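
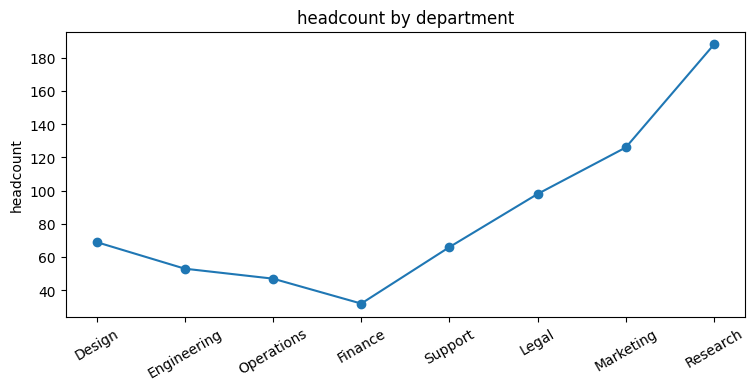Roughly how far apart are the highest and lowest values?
≈ 140

Max Research ≈ 180, min Finance ≈ 40; range ≈ 140.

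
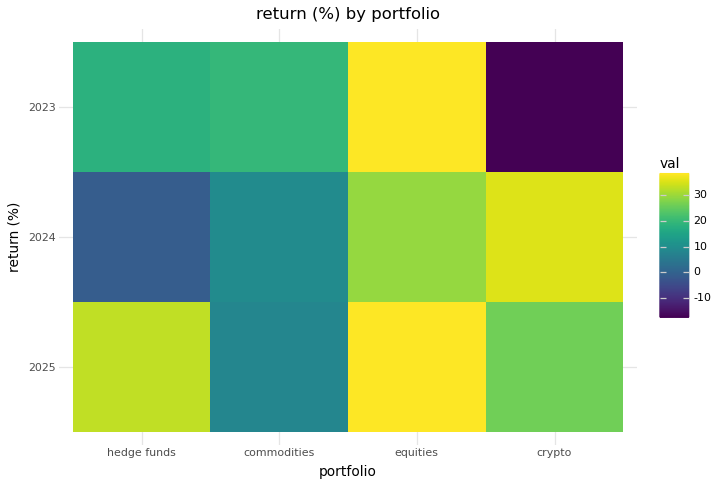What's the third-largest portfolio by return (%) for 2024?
Top 4 for 2024: crypto ≈ 35, equities ≈ 30, commodities ≈ 10, hedge funds ≈ 0.

commodities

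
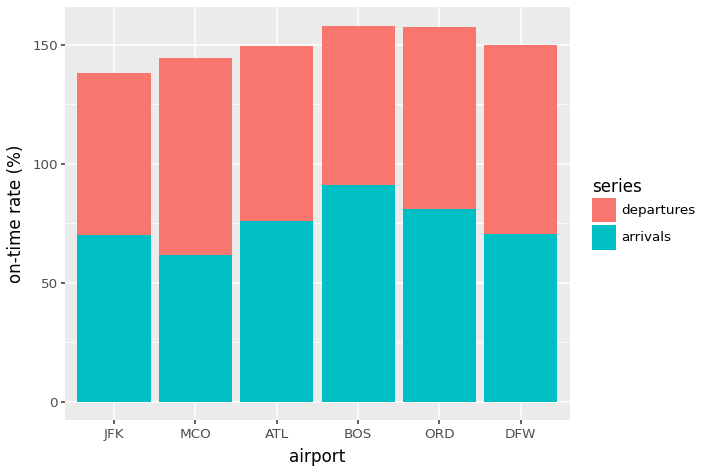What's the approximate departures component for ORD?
departures top ≈ 160, bottom ≈ 80; segment ≈ 80.

≈ 80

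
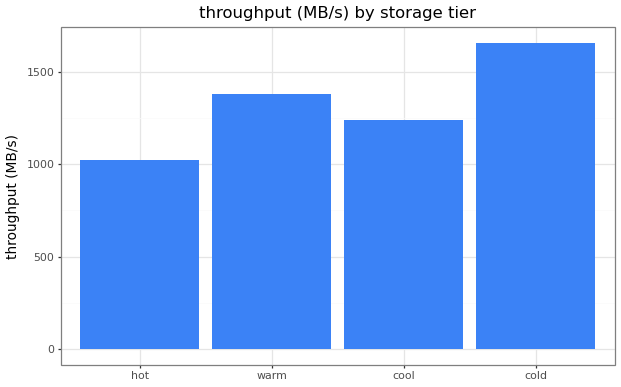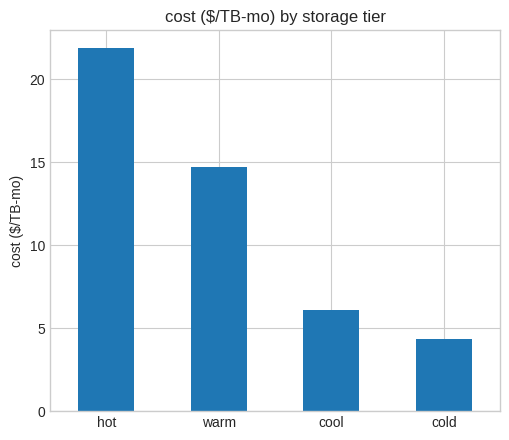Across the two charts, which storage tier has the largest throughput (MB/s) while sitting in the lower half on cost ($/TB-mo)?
Chart 2 median cost ($/TB-mo) ≈ 10; below-median storage tiers: cool, cold. Among those, cold has the highest throughput (MB/s) (≈ 1600).

cold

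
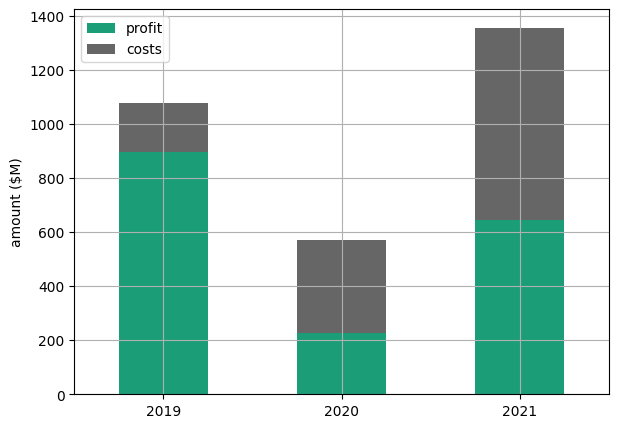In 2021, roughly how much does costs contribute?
≈ 800

costs top ≈ 1400, bottom ≈ 600; segment ≈ 800.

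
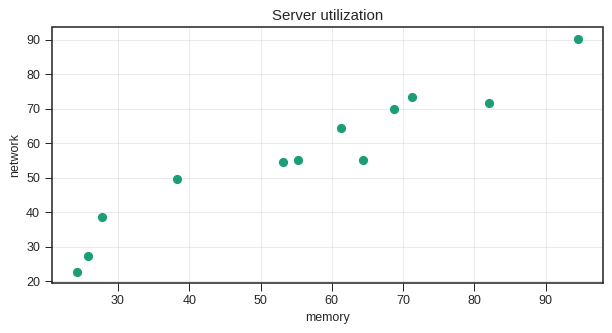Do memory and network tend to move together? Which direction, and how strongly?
positive, strong

Points are positively correlated; strong (|r| ≈ 1.0).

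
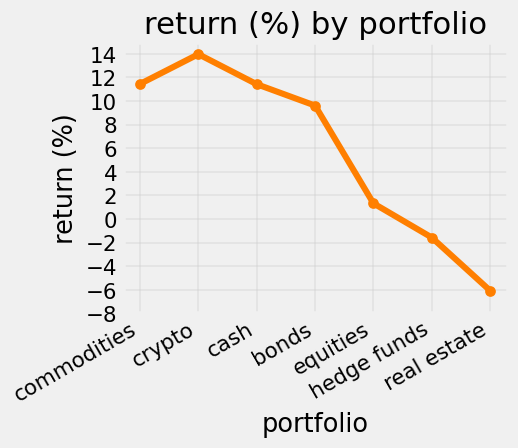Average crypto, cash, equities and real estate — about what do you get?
≈ 6

(14 + 12 + 2 + -6) / 4 ≈ 6.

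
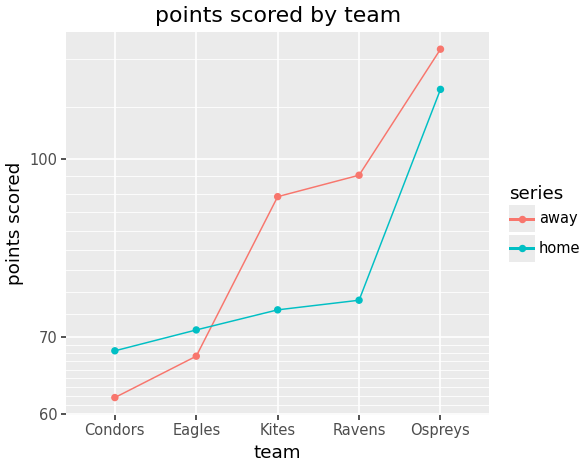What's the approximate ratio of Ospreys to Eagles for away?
≈ 1.71×

Ospreys ≈ 120, Eagles ≈ 70; 120/70 ≈ 1.71.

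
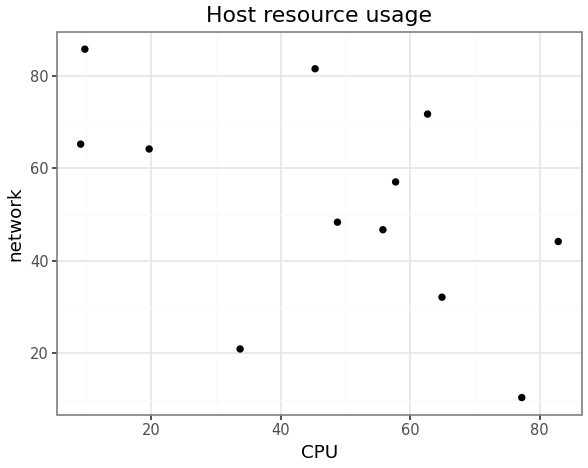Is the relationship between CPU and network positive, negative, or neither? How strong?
negative, moderate

Points are negatively correlated; moderate (|r| ≈ 0.5).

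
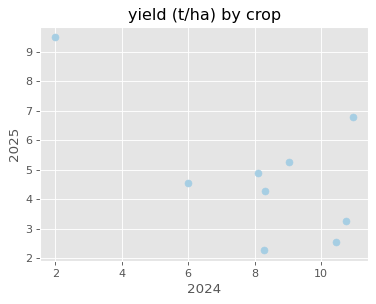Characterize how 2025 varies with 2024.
Points are negatively correlated; moderate (|r| ≈ 0.6).

negative, moderate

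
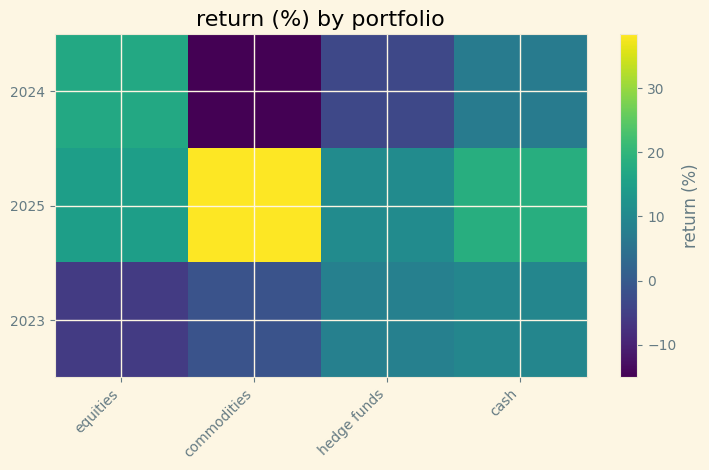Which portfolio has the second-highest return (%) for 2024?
cash

Top 3 for 2024: equities ≈ 15, cash ≈ 5, hedge funds ≈ -5.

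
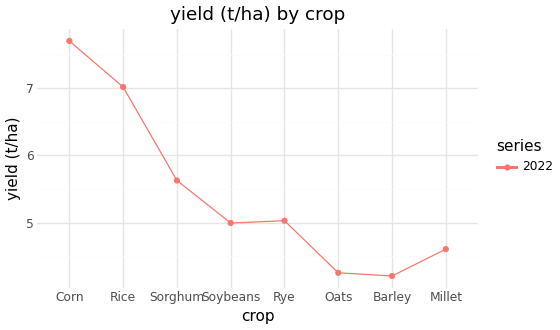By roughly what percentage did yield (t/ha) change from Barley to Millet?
≈ +12.5%

Barley ≈ 4.0, Millet ≈ 4.5; (4.5 − 4.0) / 4.0 ≈ +12.5%.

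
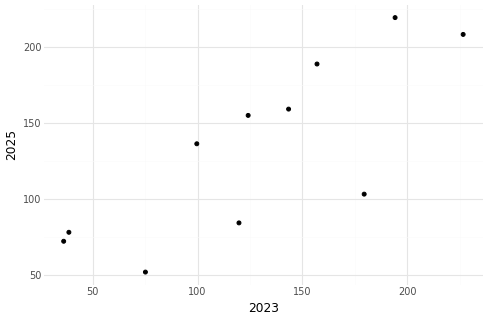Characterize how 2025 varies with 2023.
Points are positively correlated; strong (|r| ≈ 0.8).

positive, strong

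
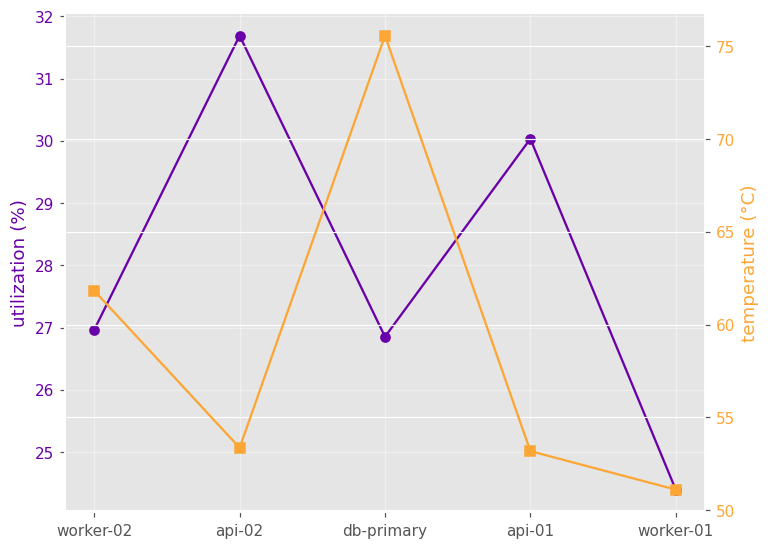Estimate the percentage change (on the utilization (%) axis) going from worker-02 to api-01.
≈ +11.1%

worker-02 ≈ 27, api-01 ≈ 30; (30 − 27) / 27 ≈ +11.1%.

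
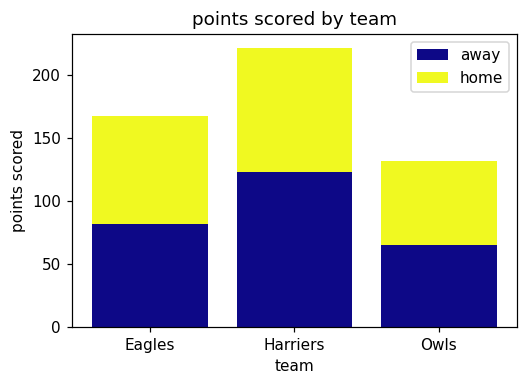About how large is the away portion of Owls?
away top ≈ 60, bottom ≈ 0; segment ≈ 60.

≈ 60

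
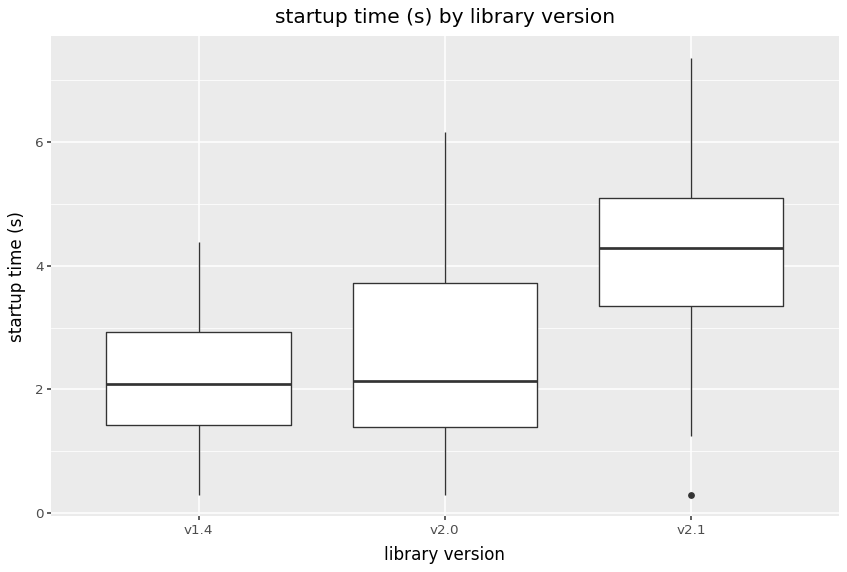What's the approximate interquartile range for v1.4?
Q3 ≈ 3.0, Q1 ≈ 1.4; IQR ≈ 1.6.

≈ 1.6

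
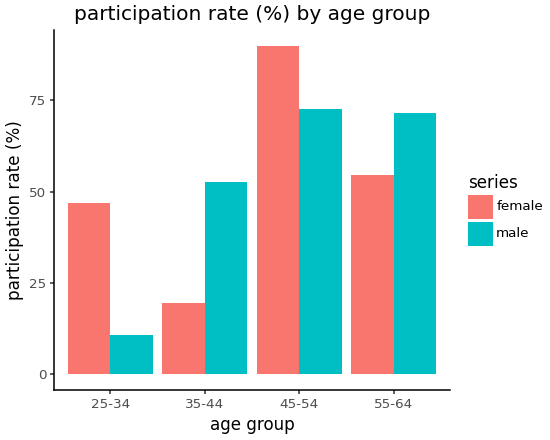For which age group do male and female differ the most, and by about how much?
25-34: male ≈ 10, female ≈ 50 → gap ≈ 40. Next-largest (35-44) is only ≈ 30.

25-34, ≈ 40 %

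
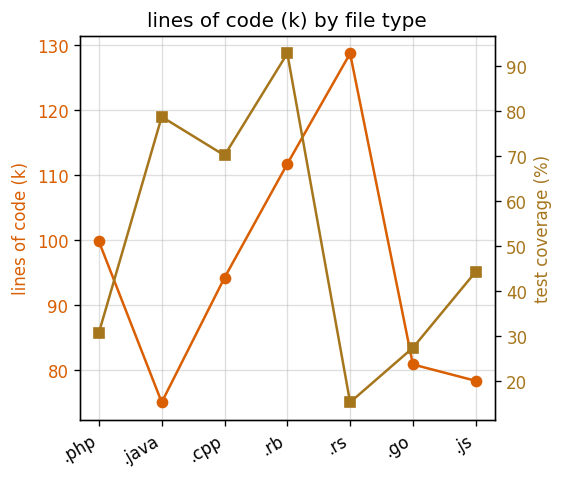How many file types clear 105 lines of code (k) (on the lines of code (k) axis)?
2

Above 105: .rb, .rs.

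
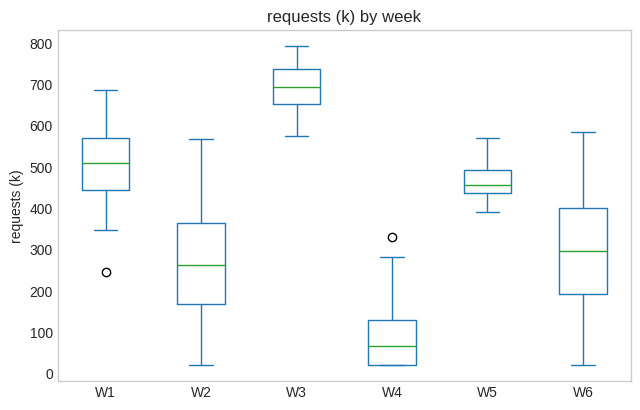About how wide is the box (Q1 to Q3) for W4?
Q3 ≈ 100, Q1 ≈ 0; IQR ≈ 100.

≈ 100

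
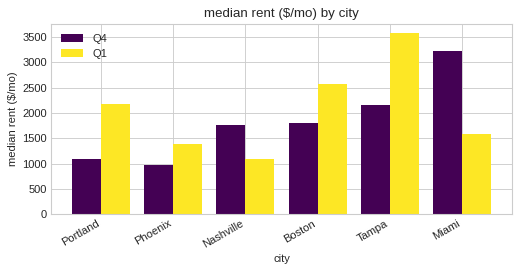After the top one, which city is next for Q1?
Boston

Top 3 for Q1: Tampa ≈ 3500, Boston ≈ 2500, Portland ≈ 2000.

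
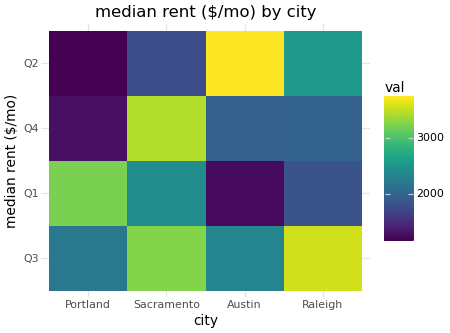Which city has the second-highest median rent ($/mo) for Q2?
Top 3 for Q2: Austin ≈ 4000, Raleigh ≈ 2500, Sacramento ≈ 2000.

Raleigh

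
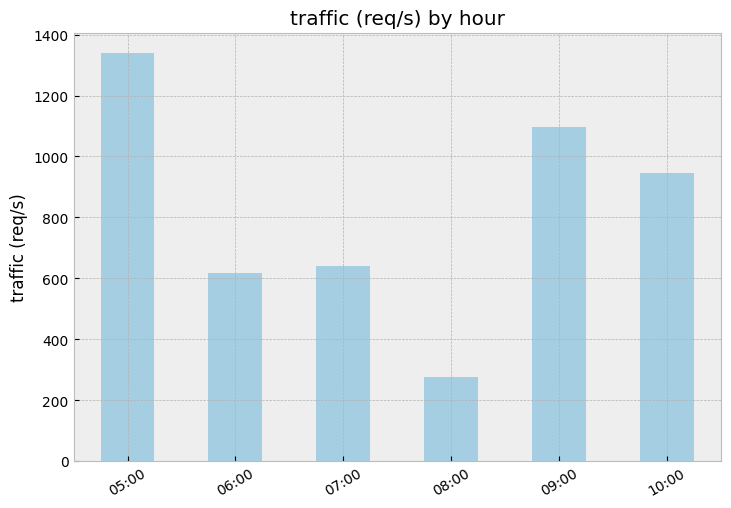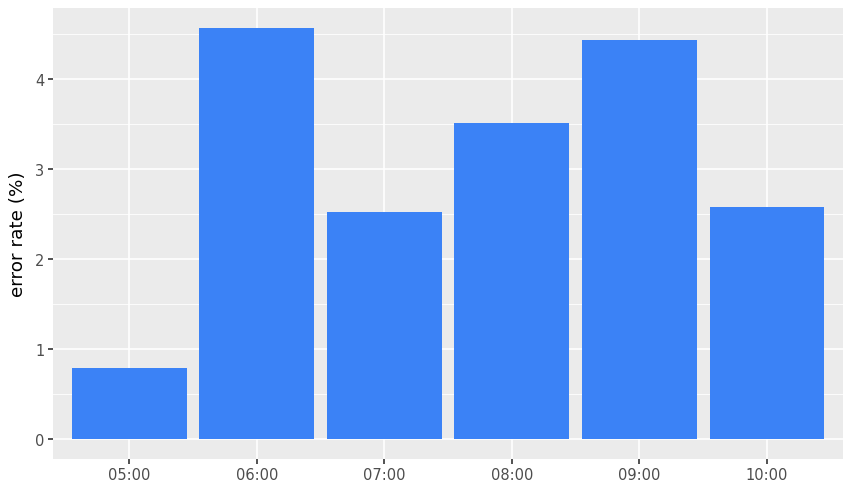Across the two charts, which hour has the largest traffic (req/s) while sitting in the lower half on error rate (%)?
05:00

Chart 2 median error rate (%) ≈ 3; below-median hours: 05:00, 07:00, 10:00. Among those, 05:00 has the highest traffic (req/s) (≈ 1400).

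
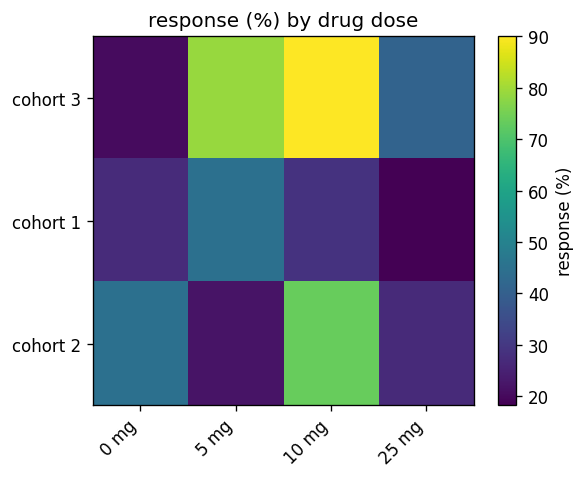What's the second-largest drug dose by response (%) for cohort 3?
Top 3 for cohort 3: 10 mg ≈ 90, 5 mg ≈ 80, 25 mg ≈ 40.

5 mg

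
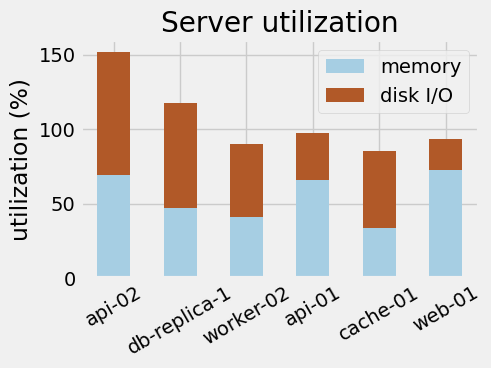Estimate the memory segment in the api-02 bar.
≈ 60

memory top ≈ 60, bottom ≈ 0; segment ≈ 60.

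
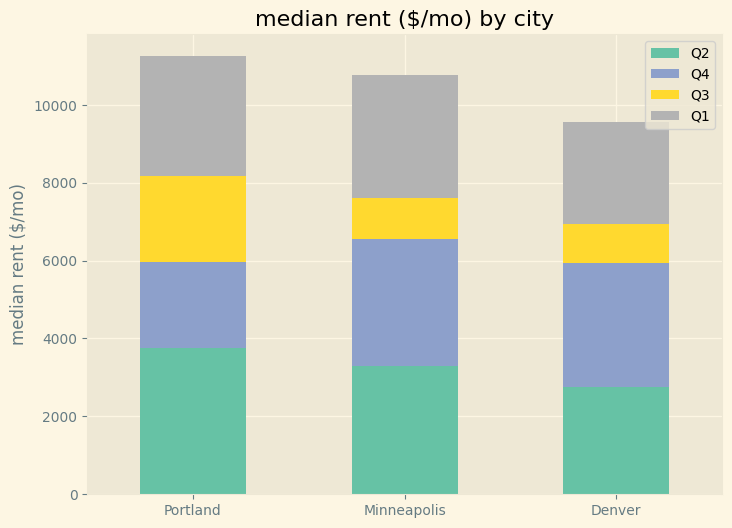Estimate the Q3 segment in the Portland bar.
≈ 2000

Q3 top ≈ 8000, bottom ≈ 6000; segment ≈ 2000.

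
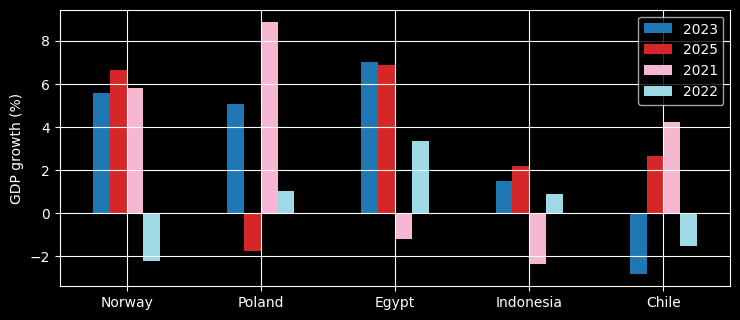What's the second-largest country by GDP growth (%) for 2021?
Top 3 for 2021: Poland ≈ 9, Norway ≈ 6, Chile ≈ 4.

Norway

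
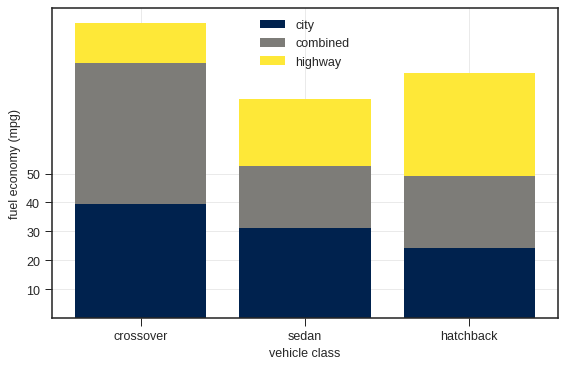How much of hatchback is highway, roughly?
highway top ≈ 80, bottom ≈ 50; segment ≈ 30.

≈ 30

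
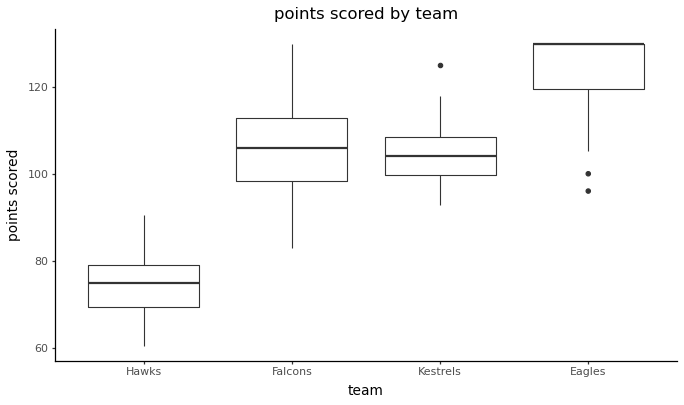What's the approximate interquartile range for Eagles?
≈ 10

Q3 ≈ 130, Q1 ≈ 120; IQR ≈ 10.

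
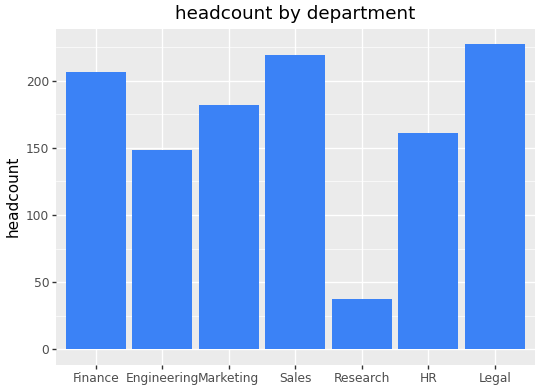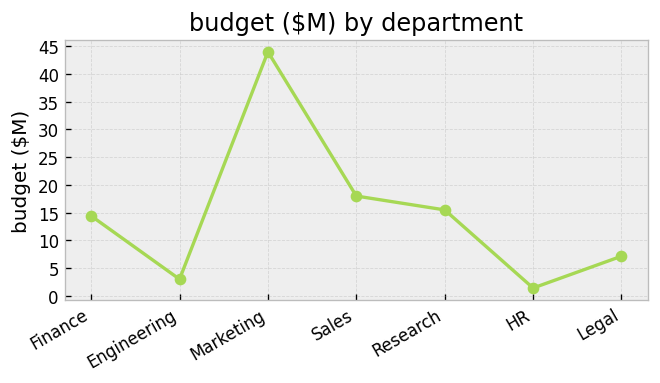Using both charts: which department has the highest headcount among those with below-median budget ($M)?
Legal

Chart 2 median budget ($M) ≈ 15; below-median departments: Engineering, HR, Legal. Among those, Legal has the highest headcount (≈ 225).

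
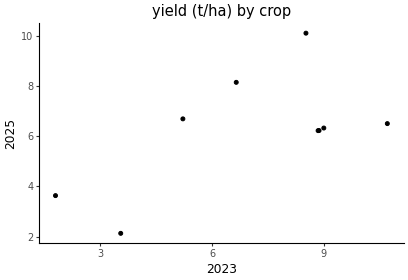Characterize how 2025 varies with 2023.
Points are positively correlated; moderate (|r| ≈ 0.6).

positive, moderate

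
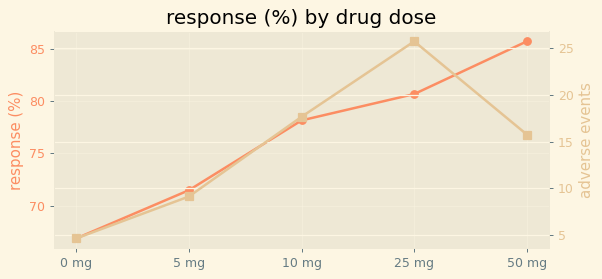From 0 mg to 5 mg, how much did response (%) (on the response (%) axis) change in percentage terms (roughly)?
≈ +9.1%

0 mg ≈ 66, 5 mg ≈ 72; (72 − 66) / 66 ≈ +9.1%.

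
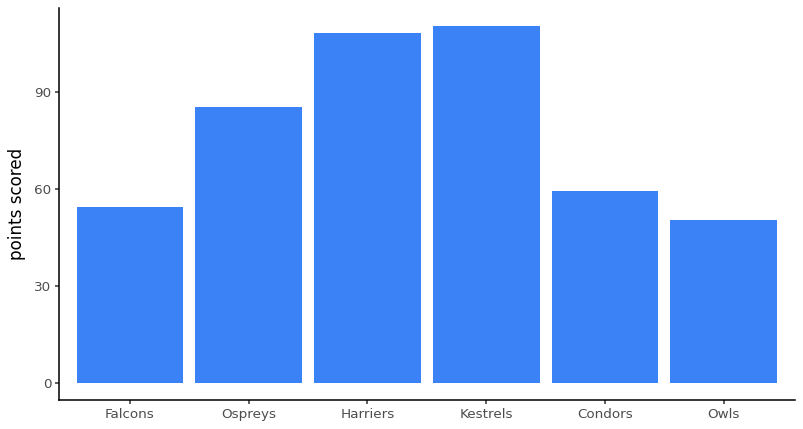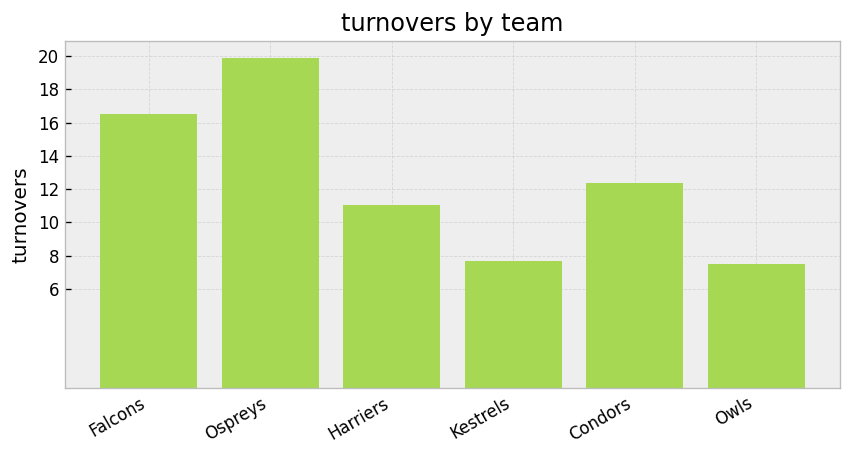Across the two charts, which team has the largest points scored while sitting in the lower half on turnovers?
Kestrels

Chart 2 median turnovers ≈ 12; below-median teams: Harriers, Kestrels, Owls. Among those, Kestrels has the highest points scored (≈ 120).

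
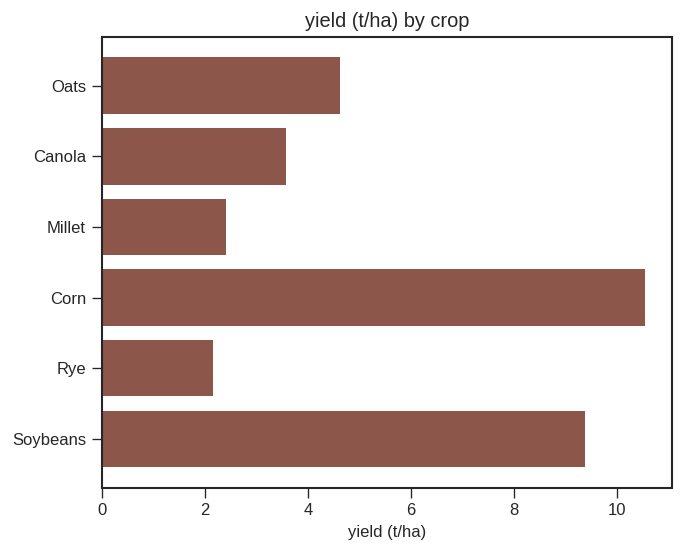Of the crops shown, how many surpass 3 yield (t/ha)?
Above 3: Oats, Canola, Corn, Soybeans.

4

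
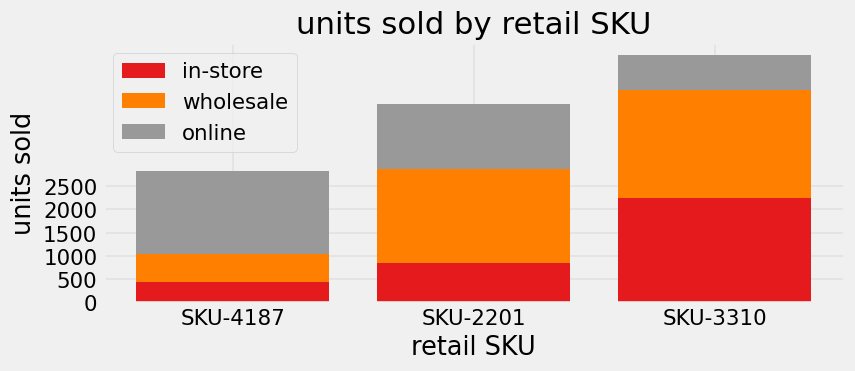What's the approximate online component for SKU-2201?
≈ 1500

online top ≈ 4500, bottom ≈ 3000; segment ≈ 1500.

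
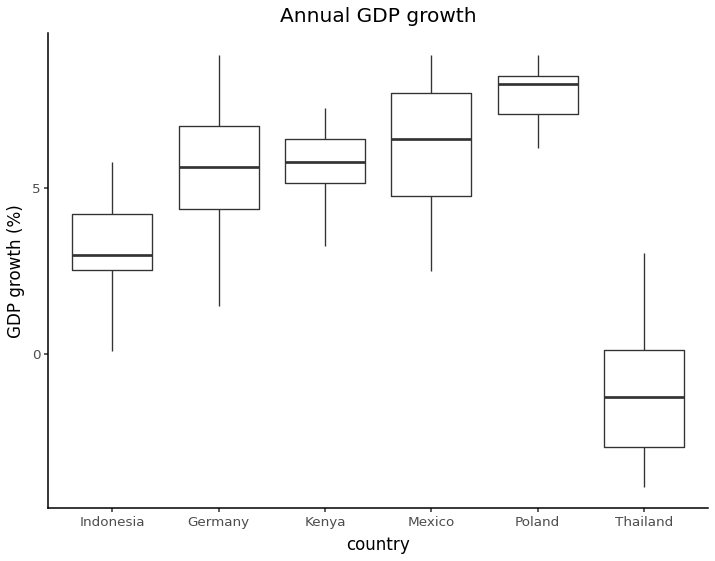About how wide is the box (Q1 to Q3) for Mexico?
Q3 ≈ 8, Q1 ≈ 5; IQR ≈ 3.

≈ 3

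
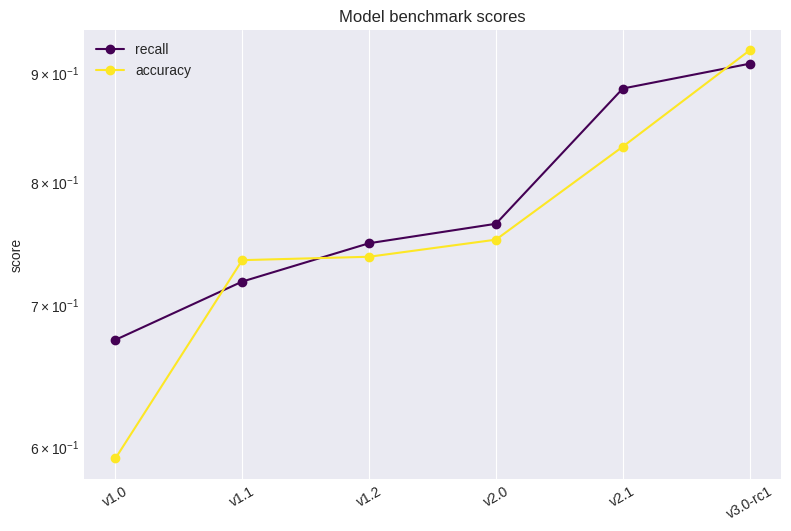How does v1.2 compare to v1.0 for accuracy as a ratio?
≈ 1.25×

v1.2 ≈ 0.75, v1.0 ≈ 0.60; 0.75/0.60 ≈ 1.25.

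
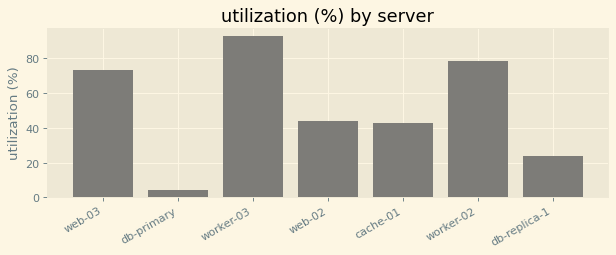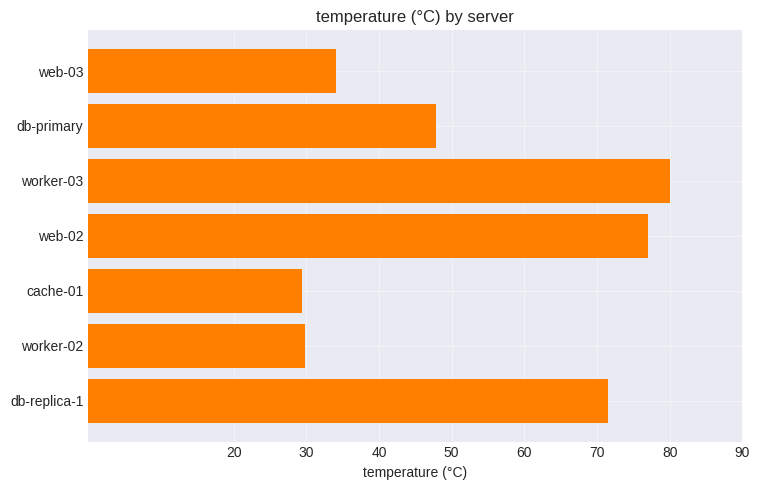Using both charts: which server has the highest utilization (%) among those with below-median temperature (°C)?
worker-02

Chart 2 median temperature (°C) ≈ 50; below-median servers: web-03, cache-01, worker-02. Among those, worker-02 has the highest utilization (%) (≈ 80).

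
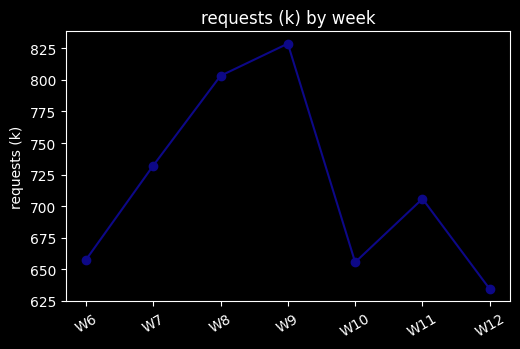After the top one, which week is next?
W8

Top 3: W9 ≈ 820, W8 ≈ 800, W7 ≈ 740.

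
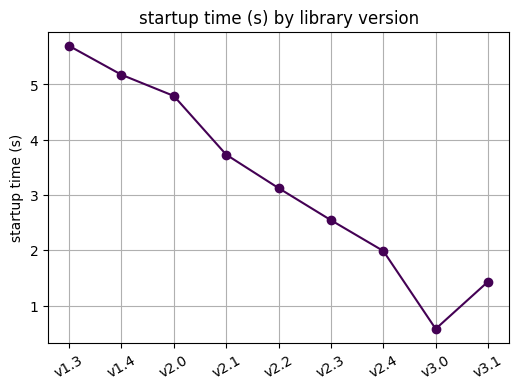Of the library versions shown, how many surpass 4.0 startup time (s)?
3

Above 4.0: v1.3, v1.4, v2.0.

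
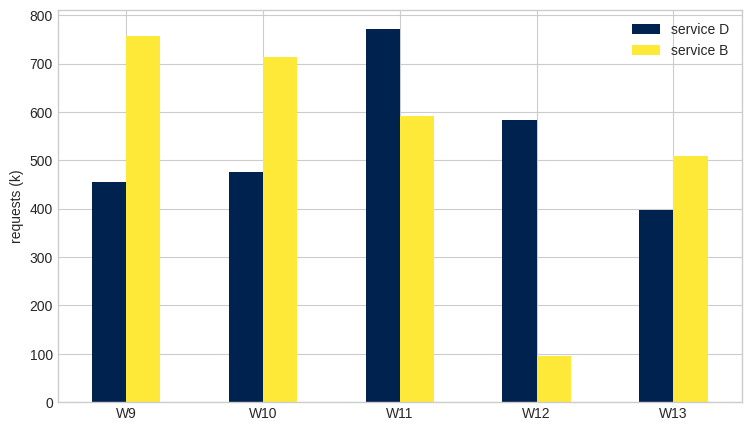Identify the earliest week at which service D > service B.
W10: service D ≈ 500 vs service B ≈ 700 (not yet); W11: service D ≈ 800 vs service B ≈ 600 (first crossover).

W11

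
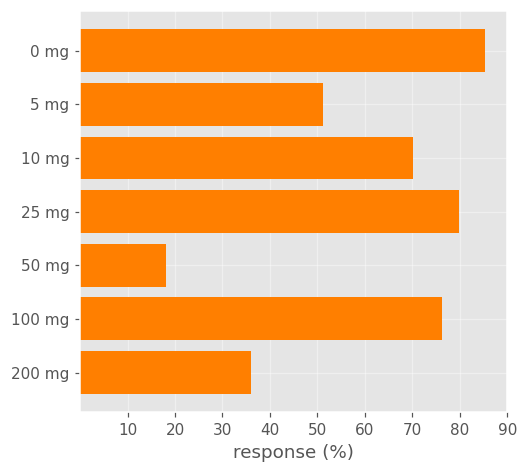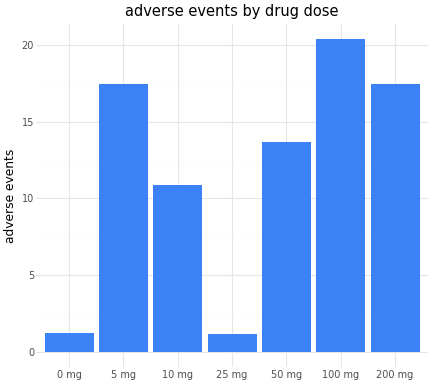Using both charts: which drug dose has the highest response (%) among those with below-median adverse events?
Chart 2 median adverse events ≈ 14; below-median drug doses: 0 mg, 10 mg, 25 mg. Among those, 0 mg has the highest response (%) (≈ 90).

0 mg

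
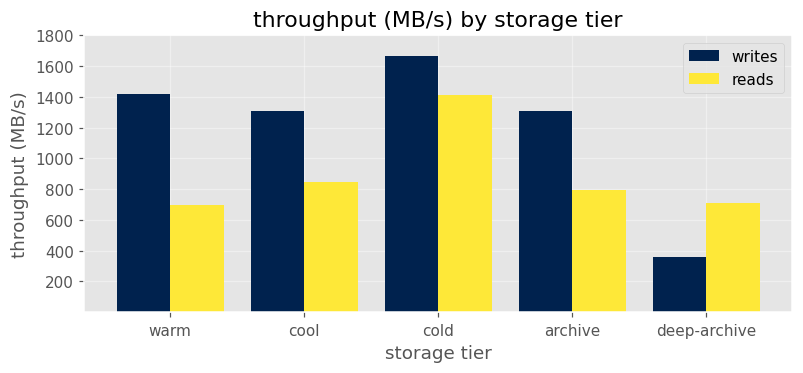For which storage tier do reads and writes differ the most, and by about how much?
warm: reads ≈ 600, writes ≈ 1400 → gap ≈ 800. Next-largest (archive) is only ≈ 600.

warm, ≈ 800 MB/s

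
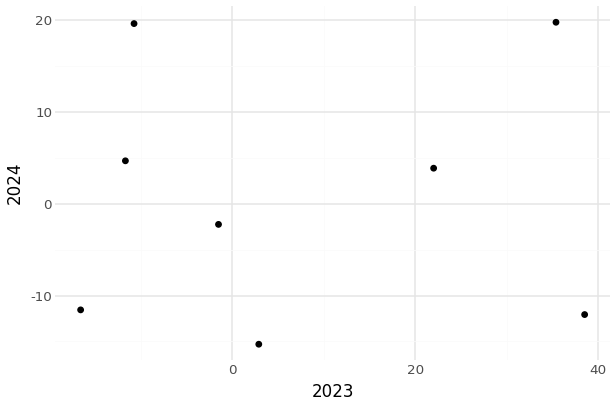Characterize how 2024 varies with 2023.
Points are roughly uncorrelated; weak (|r| ≈ 0.1).

no clear correlation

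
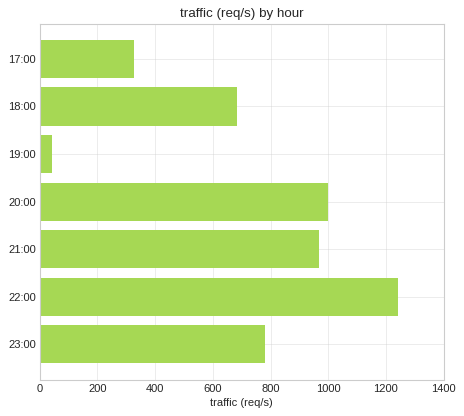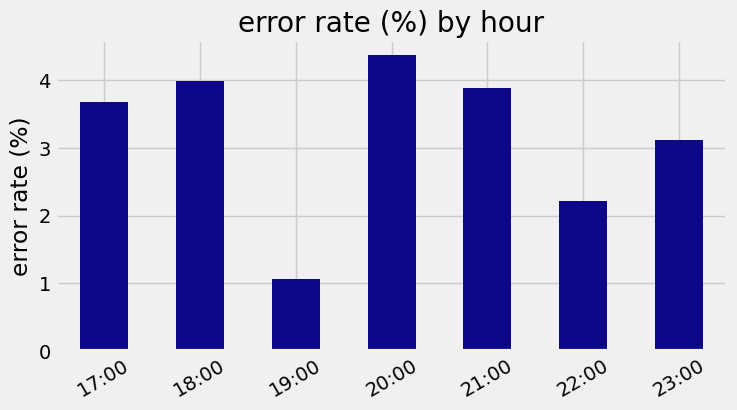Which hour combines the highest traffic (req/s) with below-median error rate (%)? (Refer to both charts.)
22:00

Chart 2 median error rate (%) ≈ 3.5; below-median hours: 19:00, 22:00, 23:00. Among those, 22:00 has the highest traffic (req/s) (≈ 1200).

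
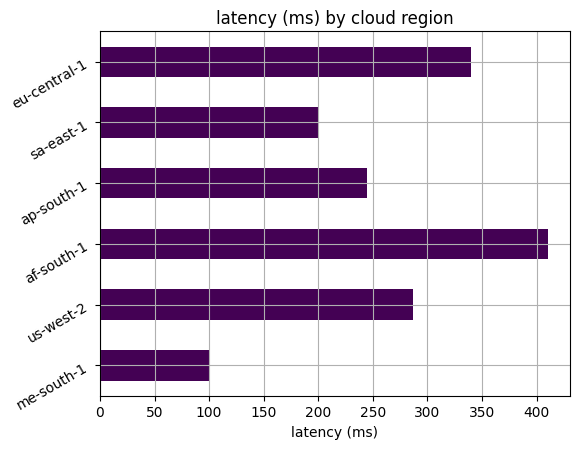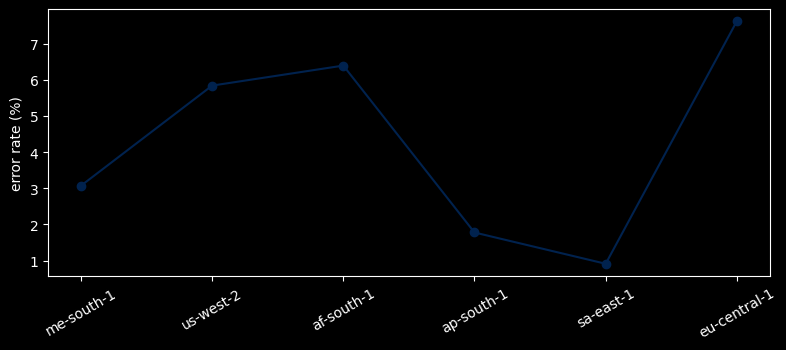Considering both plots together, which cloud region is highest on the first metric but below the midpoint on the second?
ap-south-1

Chart 2 median error rate (%) ≈ 4; below-median cloud regions: me-south-1, ap-south-1, sa-east-1. Among those, ap-south-1 has the highest latency (ms) (≈ 250).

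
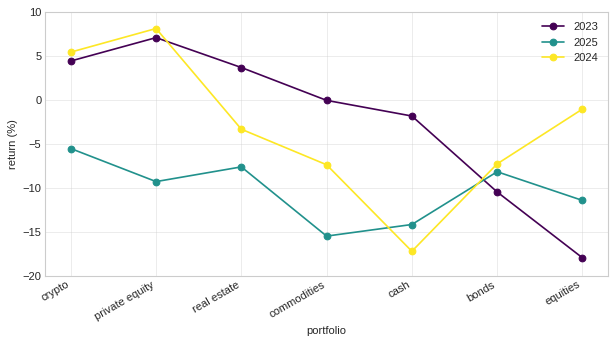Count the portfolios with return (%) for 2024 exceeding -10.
6

Above -10: crypto, private equity, real estate, commodities, bonds, equities.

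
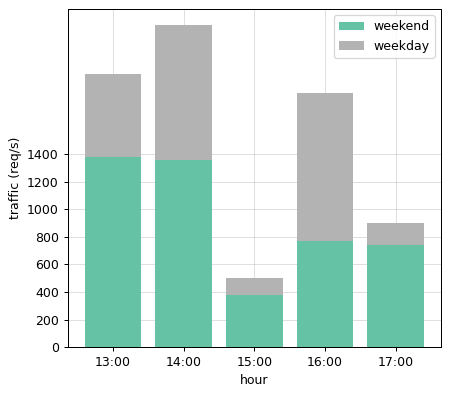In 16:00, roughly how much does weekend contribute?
weekend top ≈ 800, bottom ≈ 0; segment ≈ 800.

≈ 800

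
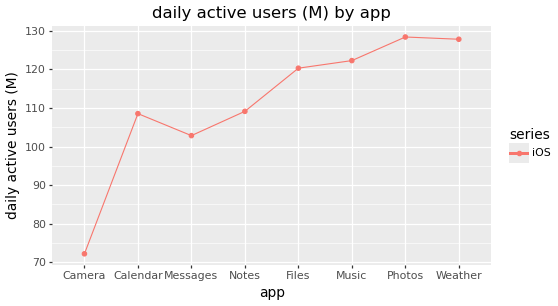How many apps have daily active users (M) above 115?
Above 115: Files, Music, Photos, Weather.

4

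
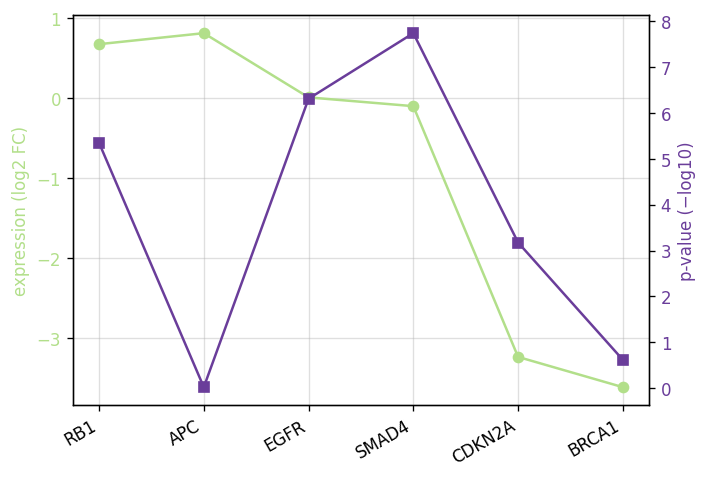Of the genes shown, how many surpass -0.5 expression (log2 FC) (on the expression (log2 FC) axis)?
Above -0.5: RB1, APC, EGFR, SMAD4.

4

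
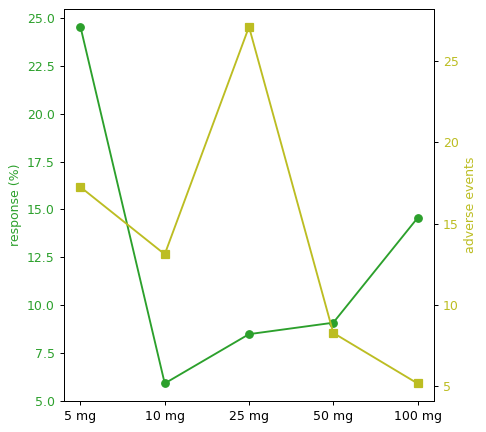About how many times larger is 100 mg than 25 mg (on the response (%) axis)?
≈ 1.75×

100 mg ≈ 14, 25 mg ≈ 8; 14/8 ≈ 1.75.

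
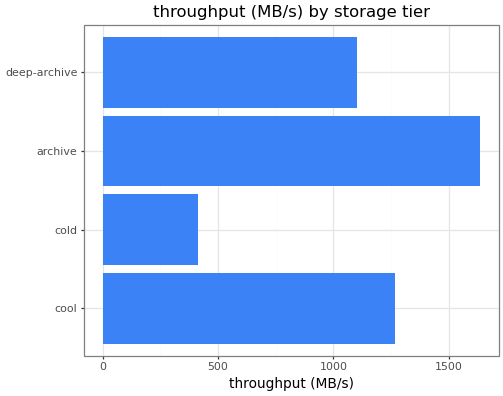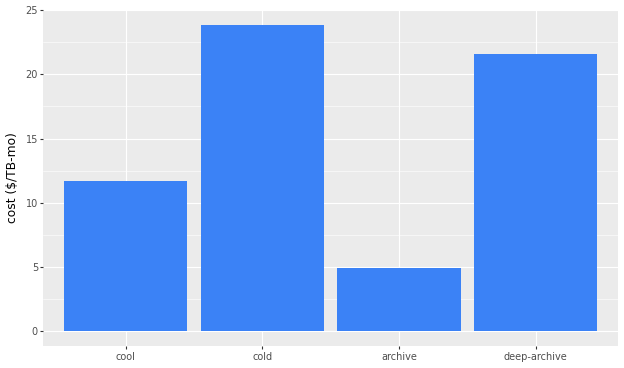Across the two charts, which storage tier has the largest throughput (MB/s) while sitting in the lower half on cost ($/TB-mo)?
Chart 2 median cost ($/TB-mo) ≈ 15; below-median storage tiers: cool, archive. Among those, archive has the highest throughput (MB/s) (≈ 1600).

archive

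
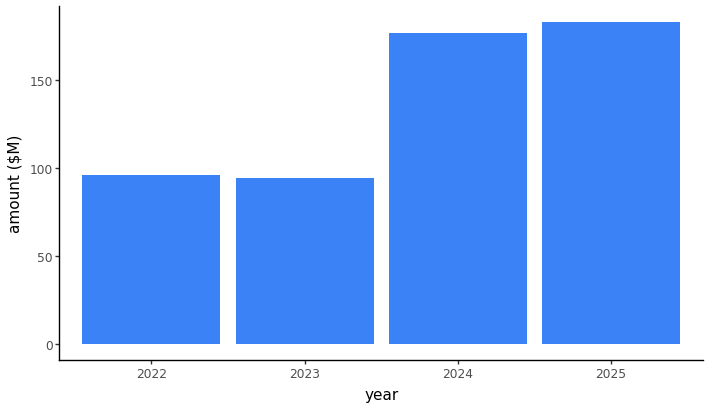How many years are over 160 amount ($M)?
2

Above 160: 2024, 2025.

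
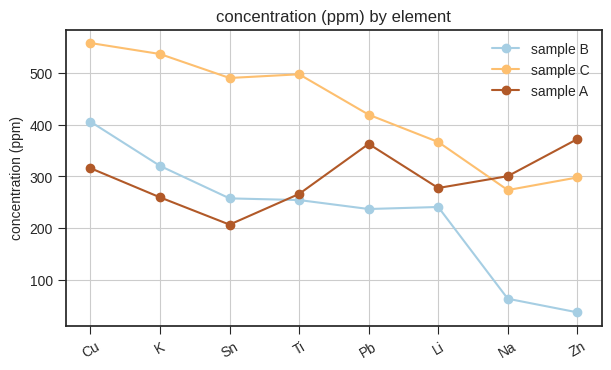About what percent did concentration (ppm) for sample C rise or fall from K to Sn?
K ≈ 550, Sn ≈ 500; (500 − 550) / 550 ≈ -9.1%.

≈ -9.1%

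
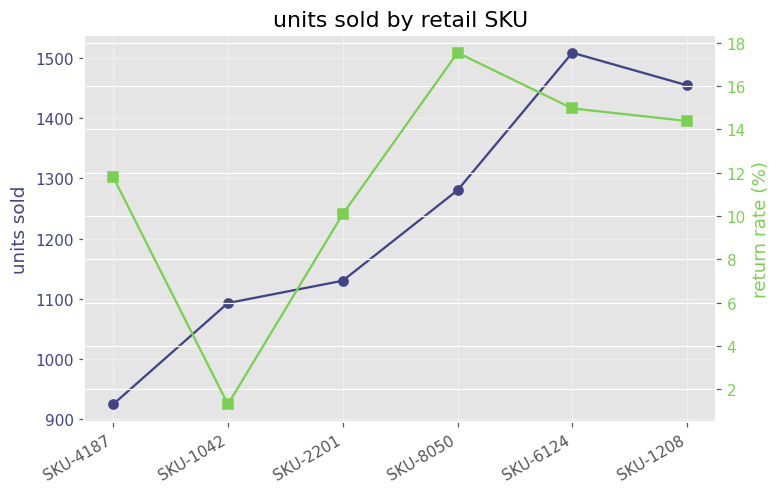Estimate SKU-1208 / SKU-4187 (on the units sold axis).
SKU-1208 ≈ 1450, SKU-4187 ≈ 900; 1450/900 ≈ 1.61.

≈ 1.61×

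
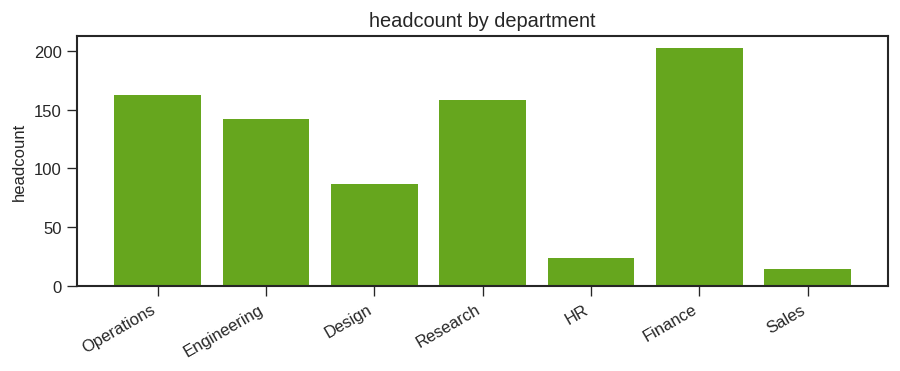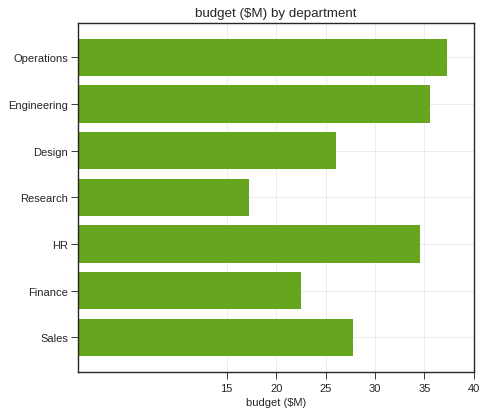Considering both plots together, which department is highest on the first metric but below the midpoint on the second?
Chart 2 median budget ($M) ≈ 30; below-median departments: Design, Research, Finance. Among those, Finance has the highest headcount (≈ 200).

Finance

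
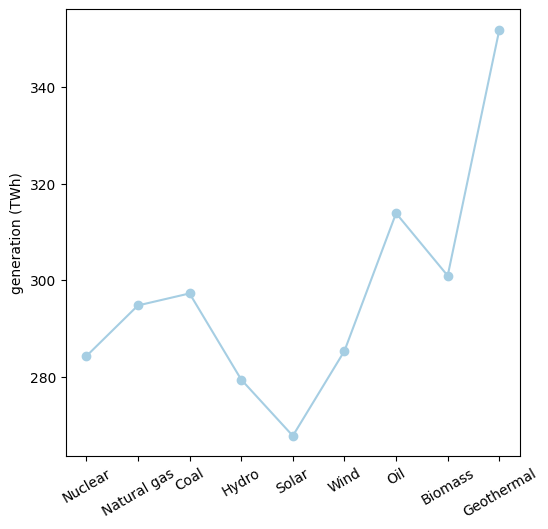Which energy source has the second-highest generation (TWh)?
Top 3: Geothermal ≈ 350, Oil ≈ 310, Biomass ≈ 300.

Oil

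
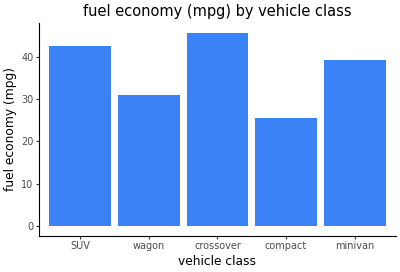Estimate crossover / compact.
crossover ≈ 45, compact ≈ 25; 45/25 ≈ 1.8.

≈ 1.8×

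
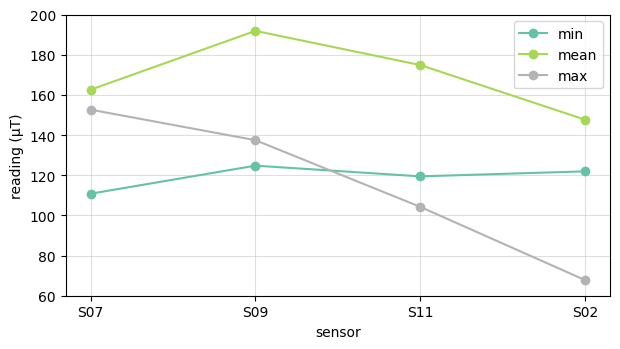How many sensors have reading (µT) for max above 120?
2

Above 120: S07, S09.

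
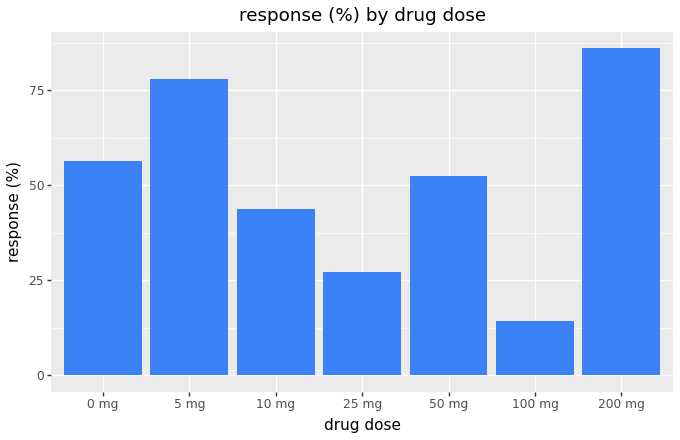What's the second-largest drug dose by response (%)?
Top 3: 200 mg ≈ 90, 5 mg ≈ 80, 0 mg ≈ 60.

5 mg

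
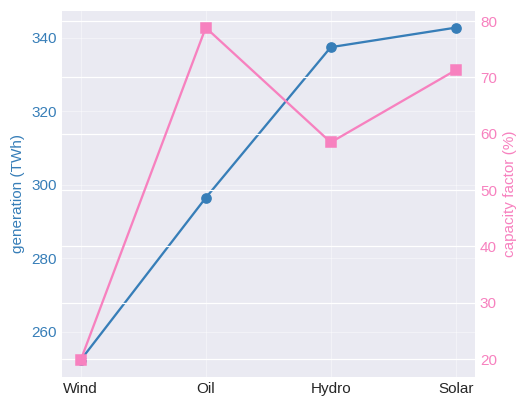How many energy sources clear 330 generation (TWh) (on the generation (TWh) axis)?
2

Above 330: Hydro, Solar.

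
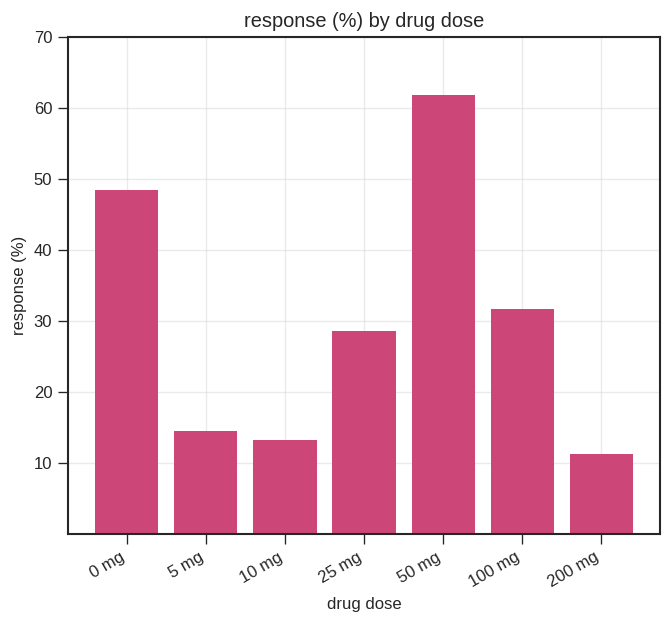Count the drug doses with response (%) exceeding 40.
Above 40: 0 mg, 50 mg.

2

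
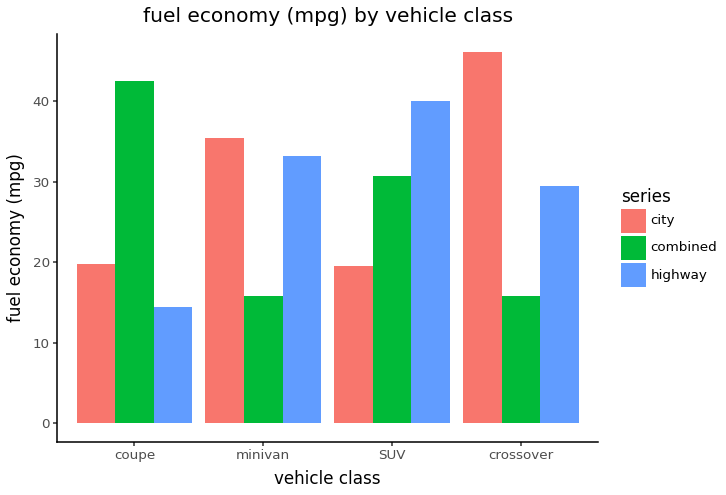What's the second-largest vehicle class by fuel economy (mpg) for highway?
minivan

Top 3 for highway: SUV ≈ 40, minivan ≈ 35, crossover ≈ 30.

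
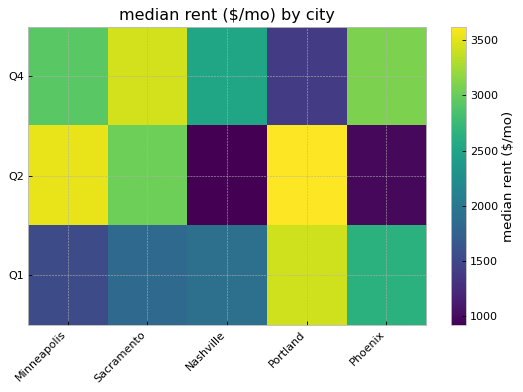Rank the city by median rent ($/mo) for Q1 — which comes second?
Phoenix

Top 3 for Q1: Portland ≈ 3500, Phoenix ≈ 2500, Nashville ≈ 2000.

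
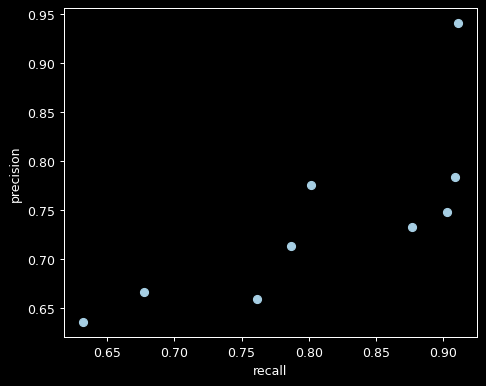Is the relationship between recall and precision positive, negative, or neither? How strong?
Points are positively correlated; strong (|r| ≈ 0.8).

positive, strong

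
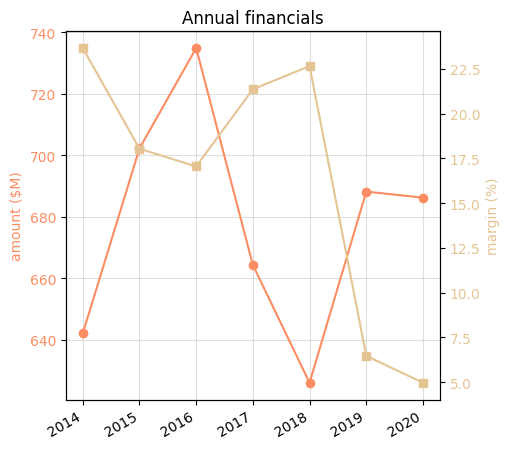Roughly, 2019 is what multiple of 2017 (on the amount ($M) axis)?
2019 ≈ 690, 2017 ≈ 660; 690/660 ≈ 1.05.

≈ 1.05×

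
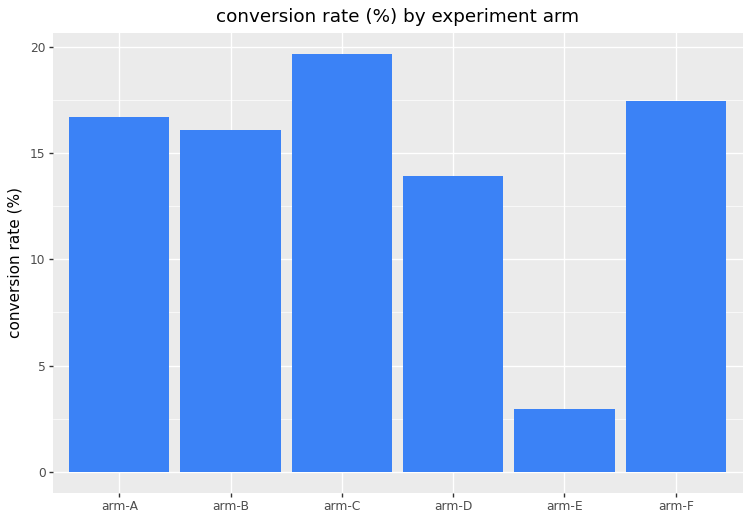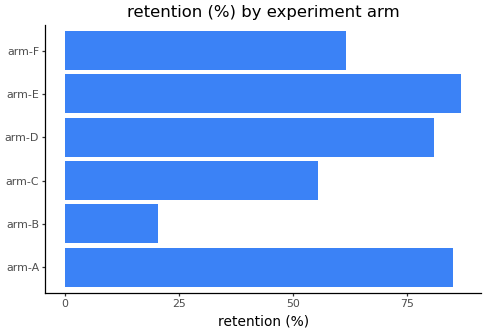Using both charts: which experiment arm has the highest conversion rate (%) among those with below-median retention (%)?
arm-C

Chart 2 median retention (%) ≈ 70; below-median experiment arms: arm-B, arm-C, arm-F. Among those, arm-C has the highest conversion rate (%) (≈ 20).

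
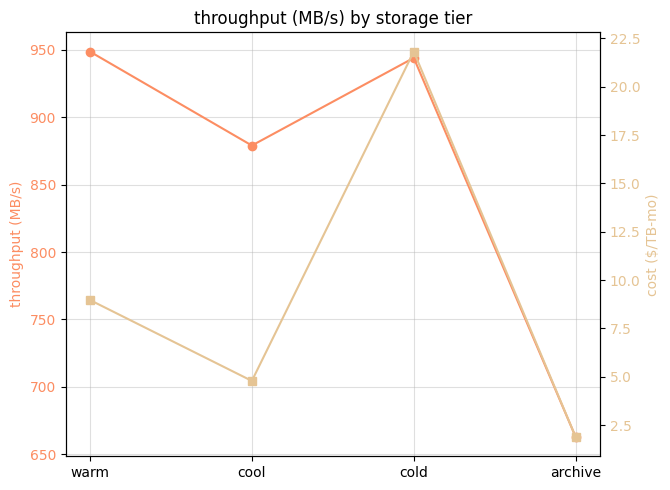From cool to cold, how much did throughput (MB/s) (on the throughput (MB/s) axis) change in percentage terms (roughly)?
cool ≈ 875, cold ≈ 950; (950 − 875) / 875 ≈ +8.6%.

≈ +8.6%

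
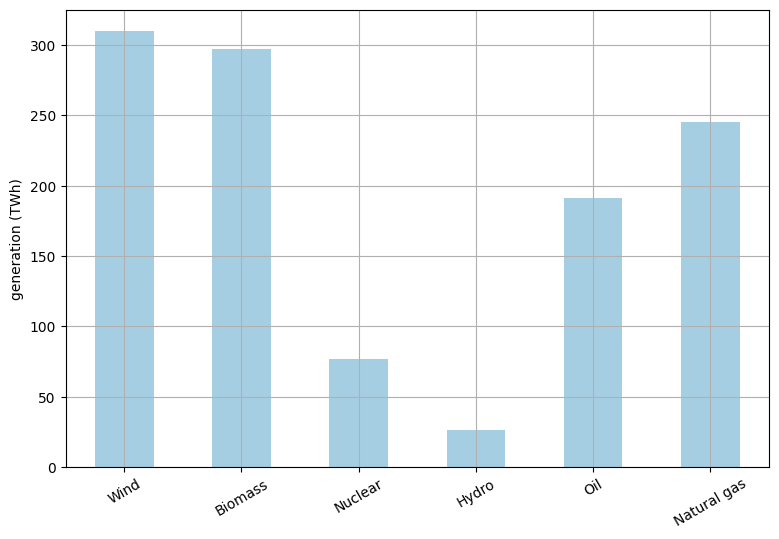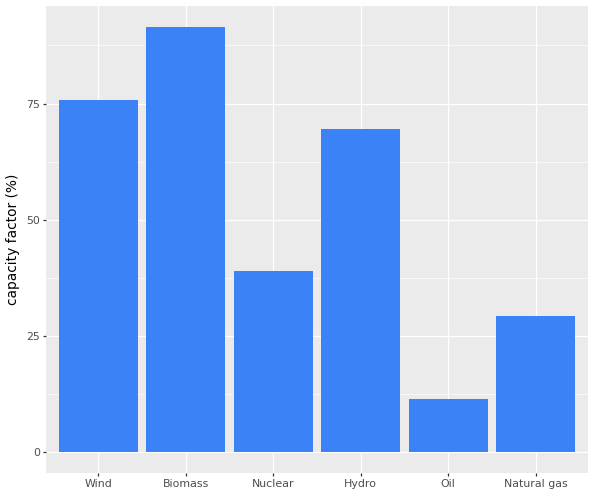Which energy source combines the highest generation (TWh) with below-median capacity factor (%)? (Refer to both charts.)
Chart 2 median capacity factor (%) ≈ 50; below-median energy sources: Nuclear, Oil, Natural gas. Among those, Natural gas has the highest generation (TWh) (≈ 250).

Natural gas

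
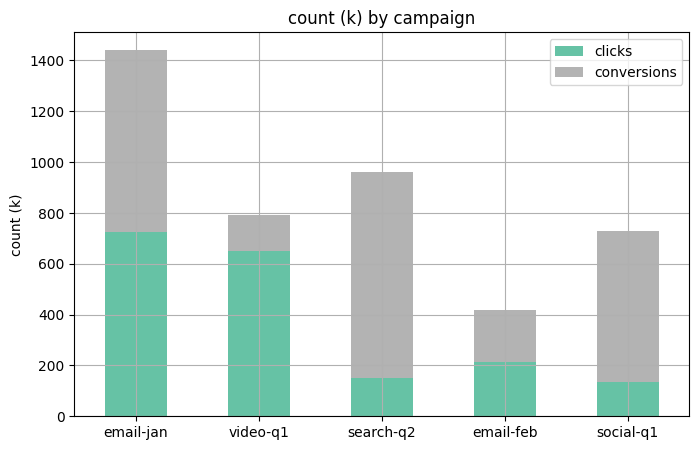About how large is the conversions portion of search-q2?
≈ 800

conversions top ≈ 1000, bottom ≈ 200; segment ≈ 800.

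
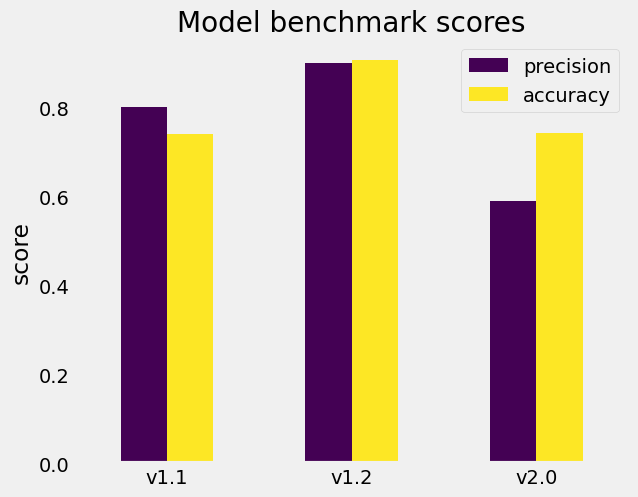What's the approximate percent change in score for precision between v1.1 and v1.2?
v1.1 ≈ 0.8, v1.2 ≈ 0.9; (0.9 − 0.8) / 0.8 ≈ +12.5%.

≈ +12.5%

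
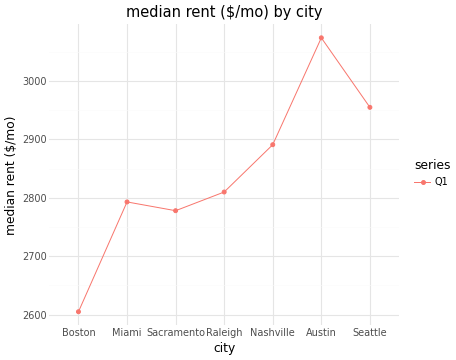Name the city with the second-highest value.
Seattle

Top 3: Austin ≈ 3050, Seattle ≈ 2950, Nashville ≈ 2900.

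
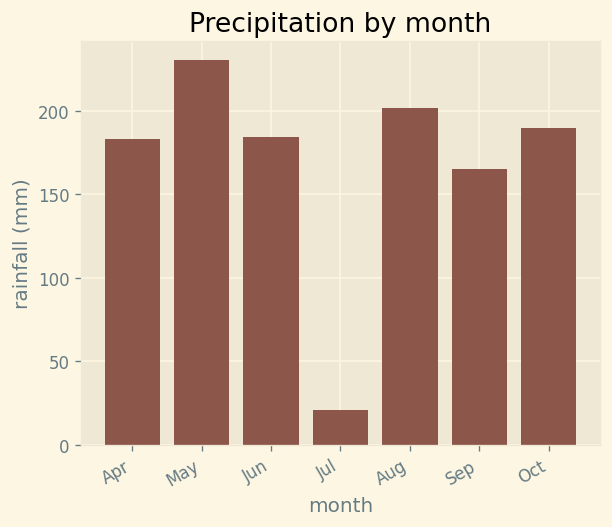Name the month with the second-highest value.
Top 3: May ≈ 240, Aug ≈ 200, Oct ≈ 180.

Aug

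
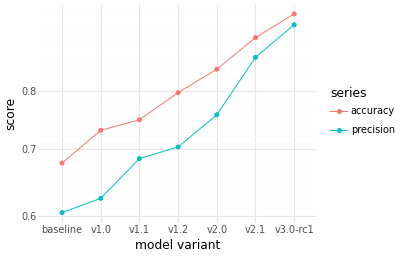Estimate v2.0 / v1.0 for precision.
≈ 1.15×

v2.0 ≈ 0.75, v1.0 ≈ 0.65; 0.75/0.65 ≈ 1.15.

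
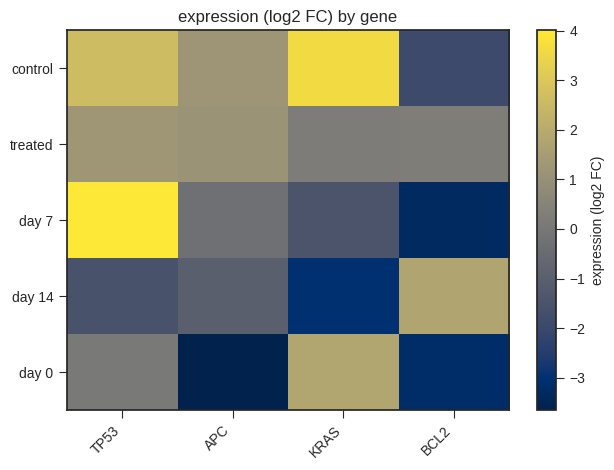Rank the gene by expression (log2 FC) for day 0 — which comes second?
TP53

Top 3 for day 0: KRAS ≈ 2, TP53 ≈ 0, BCL2 ≈ -3.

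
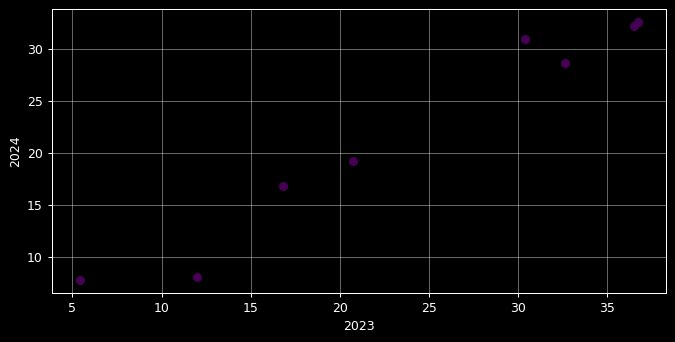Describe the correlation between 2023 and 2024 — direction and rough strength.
Points are positively correlated; strong (|r| ≈ 1.0).

positive, strong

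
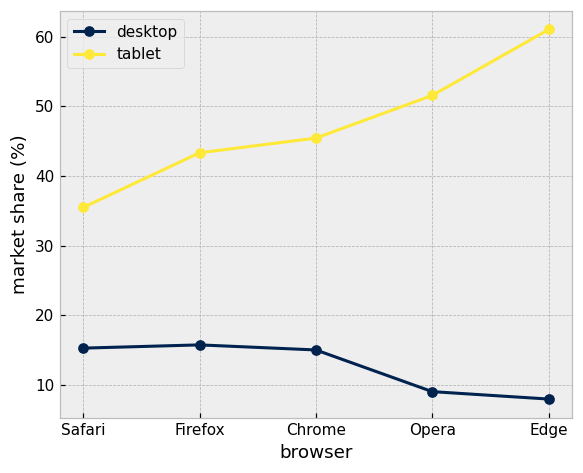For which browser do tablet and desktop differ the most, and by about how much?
Edge, ≈ 50 %

Edge: tablet ≈ 60, desktop ≈ 10 → gap ≈ 50. Next-largest (Opera) is only ≈ 40.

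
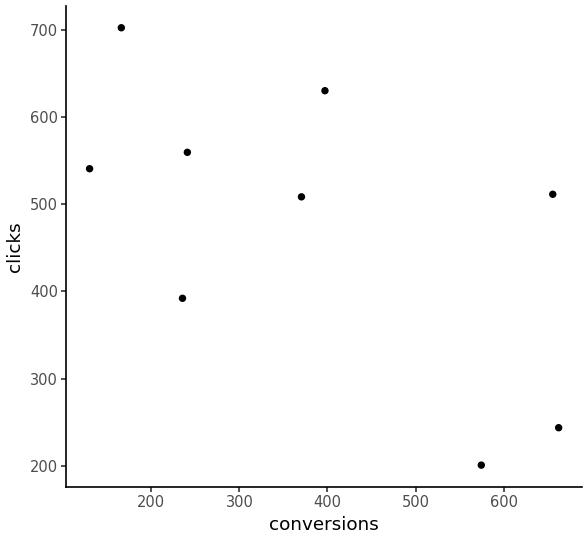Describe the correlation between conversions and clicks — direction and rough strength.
Points are negatively correlated; moderate (|r| ≈ 0.6).

negative, moderate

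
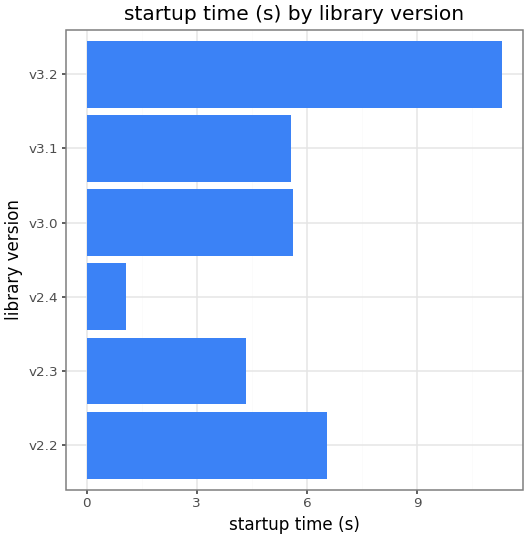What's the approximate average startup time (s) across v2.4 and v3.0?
(1 + 6) / 2 ≈ 4.

≈ 4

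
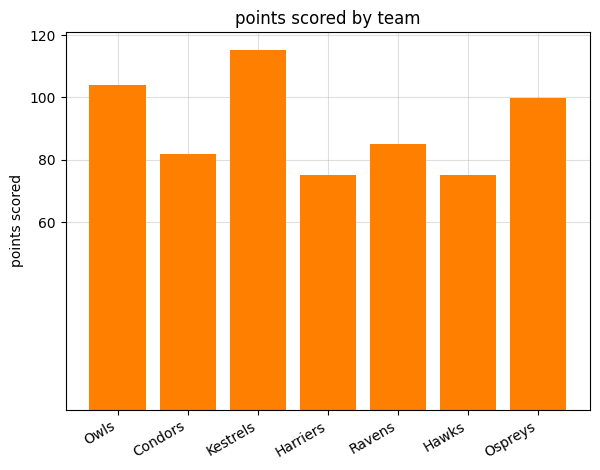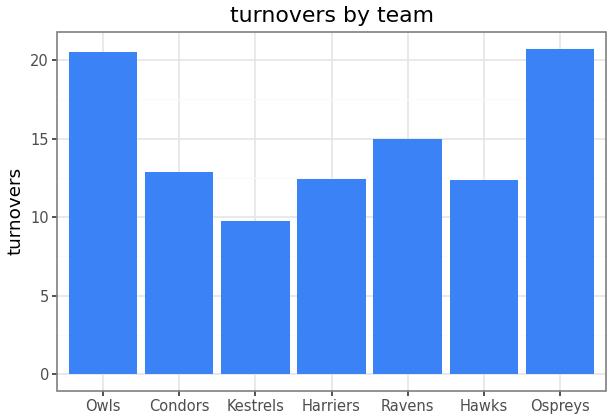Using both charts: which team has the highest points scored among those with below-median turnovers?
Kestrels

Chart 2 median turnovers ≈ 12; below-median teams: Kestrels, Harriers, Hawks. Among those, Kestrels has the highest points scored (≈ 120).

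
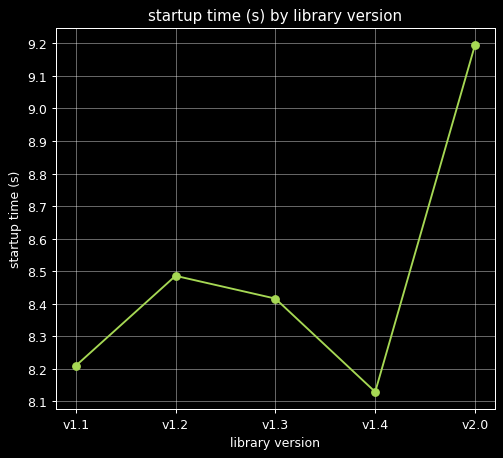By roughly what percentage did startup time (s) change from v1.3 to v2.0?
v1.3 ≈ 8.4, v2.0 ≈ 9.2; (9.2 − 8.4) / 8.4 ≈ +9.5%.

≈ +9.5%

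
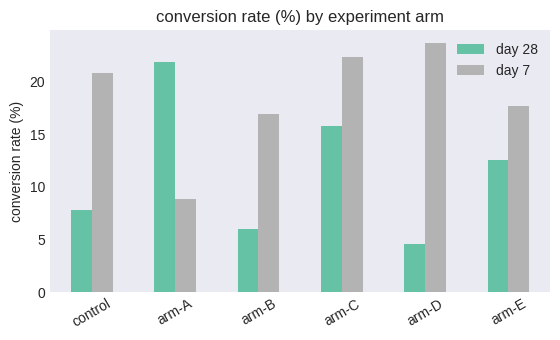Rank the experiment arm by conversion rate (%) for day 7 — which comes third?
Top 4 for day 7: arm-D ≈ 24, arm-C ≈ 22, control ≈ 20, arm-E ≈ 18.

control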